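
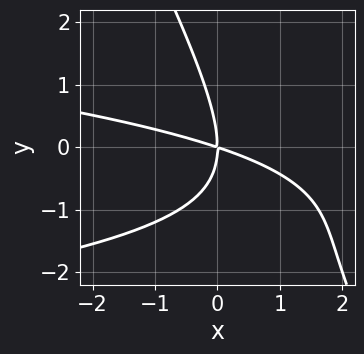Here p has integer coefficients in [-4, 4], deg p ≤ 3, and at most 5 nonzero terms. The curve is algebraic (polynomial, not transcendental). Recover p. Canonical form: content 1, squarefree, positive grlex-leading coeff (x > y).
2*x*y^2 + y^3 + x^2 + 3*x*y

deg p = 3. No degree-2 curve has this shape.
Reading off the gridlines: one x-axis crossing is at x = 0; it crosses the y-axis at the gridline y = 0.
These observations pin down the coefficients.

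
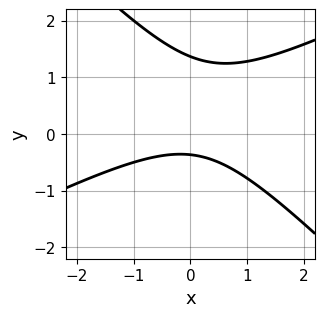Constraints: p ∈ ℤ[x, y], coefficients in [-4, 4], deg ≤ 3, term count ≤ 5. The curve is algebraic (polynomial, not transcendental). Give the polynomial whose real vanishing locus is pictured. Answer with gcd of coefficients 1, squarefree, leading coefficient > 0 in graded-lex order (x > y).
x^2 - x*y - 2*y^2 + 2*y + 1

(a) The degree is 2 — a generic line meets the curve in up to 2 points.
(b) Observable constraints: the curve avoids every integer x-axis point in the box.
(c) Together with the visible shape, these determine p as stated.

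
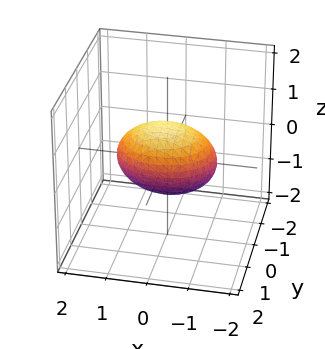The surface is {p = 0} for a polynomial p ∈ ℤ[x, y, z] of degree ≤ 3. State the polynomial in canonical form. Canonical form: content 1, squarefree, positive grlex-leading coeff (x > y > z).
1. Degree: a generic line meets the surface in up to 2 points, so deg p = 2.
2. Reading off the gridlines: the z-axis gridline crossings are at z ∈ {-1, 1}; the y-axis gridline crossings are at y ∈ {-1, 1}.
3. These observations pin down the coefficients.

2*x^2 + 3*y^2 - 2*y*z + 3*z^2 - 3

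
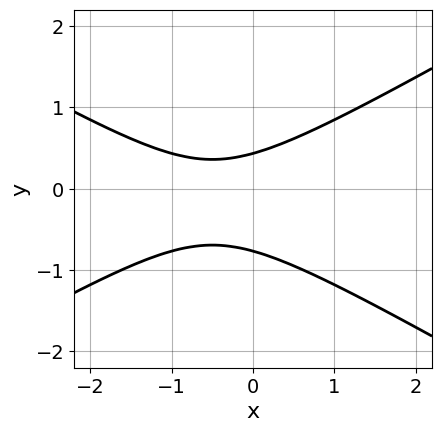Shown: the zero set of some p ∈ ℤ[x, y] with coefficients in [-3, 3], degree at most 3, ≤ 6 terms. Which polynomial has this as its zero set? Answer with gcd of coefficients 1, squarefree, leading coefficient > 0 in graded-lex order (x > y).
First, deg p = 2. A generic line meets the curve in up to 2 points.
Next, from the visible intercepts: the curve avoids every integer x-axis point in the box.
Finally, putting this together gives p.

x^2 - 3*y^2 + x - y + 1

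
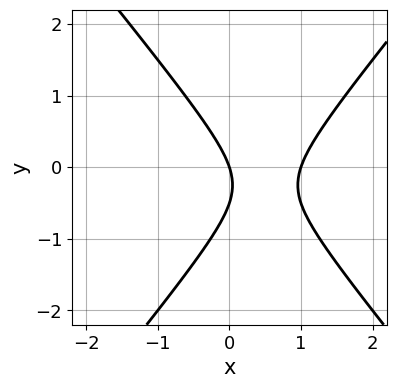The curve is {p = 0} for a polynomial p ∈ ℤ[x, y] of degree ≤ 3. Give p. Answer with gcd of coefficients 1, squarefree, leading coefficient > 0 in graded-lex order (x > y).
3*x^2 - 2*y^2 - 3*x - y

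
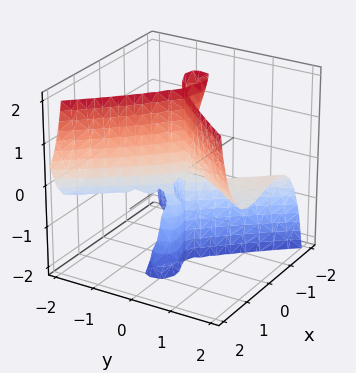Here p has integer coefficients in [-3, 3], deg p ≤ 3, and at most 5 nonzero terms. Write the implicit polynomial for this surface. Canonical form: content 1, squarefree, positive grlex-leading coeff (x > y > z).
2*x^3 + x^2*z - x*y^2 - 2*y^2*z + x*y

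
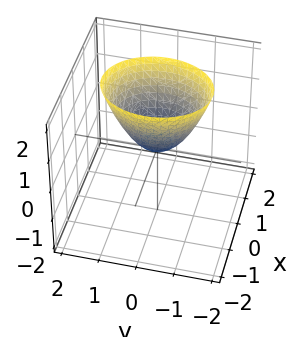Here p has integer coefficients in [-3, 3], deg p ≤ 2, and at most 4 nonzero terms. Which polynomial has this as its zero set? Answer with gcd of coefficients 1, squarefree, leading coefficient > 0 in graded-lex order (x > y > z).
3*x^2 + 2*y^2 - 2*z

1. The degree is 2 — a single bowl opening along one axis; a quadric.
2. Symmetries: the x ↦ −x reflection is a symmetry, so x appears only in even powers; it's symmetric under y → −y, forcing even powers of y.
3. Against the integer gridlines: it meets the z-axis at z = 0 (among the integer gridlines); it crosses the x-axis at the gridline x = 0.
4. The integer polynomial consistent with all of this is the stated p.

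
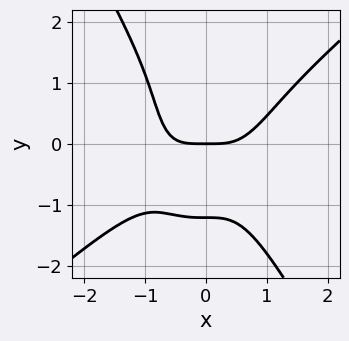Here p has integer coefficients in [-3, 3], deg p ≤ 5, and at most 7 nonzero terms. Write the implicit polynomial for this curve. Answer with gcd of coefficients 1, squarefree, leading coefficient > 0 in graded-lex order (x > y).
First, deg p = 4. No degree-3 curve has this shape.
Then, against the integer gridlines: it crosses the x-axis at the gridline x = 0; it meets the y-axis at y = 0 (among the integer gridlines).
Finally, assembling these constraints gives the stated polynomial.

3*x^4 - 3*x^3*y - y^4 - y^2 - 3*y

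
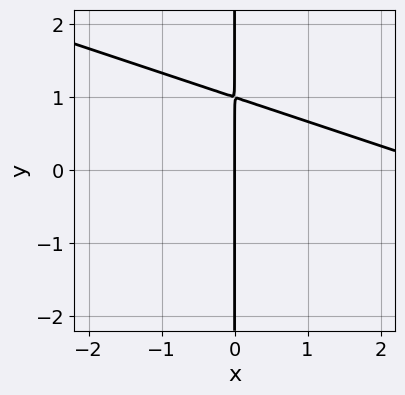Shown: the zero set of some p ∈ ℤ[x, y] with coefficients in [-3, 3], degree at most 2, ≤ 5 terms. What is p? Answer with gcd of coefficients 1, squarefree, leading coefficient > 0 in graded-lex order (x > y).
x^2 + 3*x*y - 3*x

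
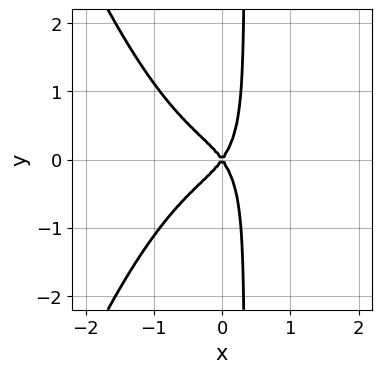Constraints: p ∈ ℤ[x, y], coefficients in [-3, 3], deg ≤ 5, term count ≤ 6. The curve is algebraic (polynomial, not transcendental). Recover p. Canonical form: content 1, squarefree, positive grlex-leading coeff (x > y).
deg p = 4.
Symmetries: it's symmetric under y → −y, forcing even powers of y.
From the axis intercepts and sections: one x-axis crossing is at x = 0; one y-axis crossing is at y = 0.
Putting this together gives p.

3*x^4 + 3*x*y^2 + 2*x^2 - y^2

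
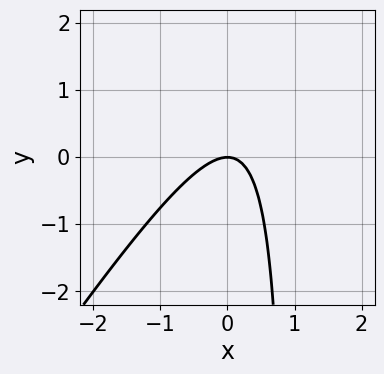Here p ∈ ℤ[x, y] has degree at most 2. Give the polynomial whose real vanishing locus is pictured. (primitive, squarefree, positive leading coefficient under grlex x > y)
3*x^2 - 2*x*y + 2*y

1. deg p = 2. The shape is more complex than any degree-1 curve.
2. Observable constraints: it crosses the y-axis at the gridline y = 0; it meets the x-axis at x = 0 (among the integer gridlines).
3. Together with the visible shape, these determine p as stated.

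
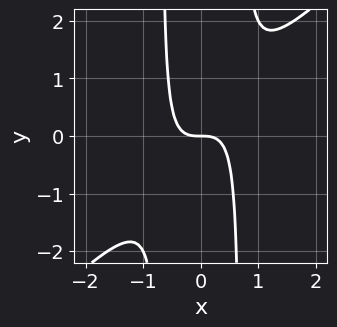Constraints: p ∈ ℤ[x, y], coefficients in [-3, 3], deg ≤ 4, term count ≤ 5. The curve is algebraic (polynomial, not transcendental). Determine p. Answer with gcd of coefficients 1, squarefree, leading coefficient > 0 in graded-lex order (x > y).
2*x^3 - 2*x^2*y + y

The degree is 3 — the shape is more complex than any degree-2 curve.
From the axis intercepts and sections: it meets the x-axis at x = 0 (among the integer gridlines); one y-axis crossing is at y = 0.
Solving for integer coefficients yields p as stated.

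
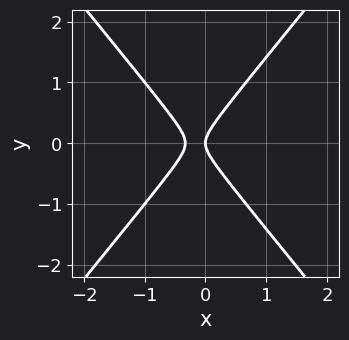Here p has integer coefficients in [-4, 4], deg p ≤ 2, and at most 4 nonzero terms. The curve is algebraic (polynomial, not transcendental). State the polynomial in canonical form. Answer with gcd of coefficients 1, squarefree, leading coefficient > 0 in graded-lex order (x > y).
(a) deg p = 2.
(b) Symmetries: the y ↦ −y reflection is a symmetry, so y appears only in even powers.
(c) Reading off the gridlines: one x-axis crossing is at x = 0; it crosses the y-axis at the gridline y = 0.
(d) These observations pin down the coefficients.

3*x^2 - 2*y^2 + x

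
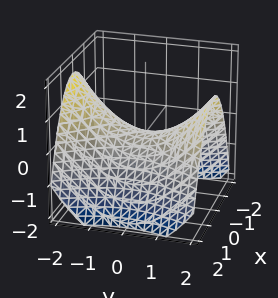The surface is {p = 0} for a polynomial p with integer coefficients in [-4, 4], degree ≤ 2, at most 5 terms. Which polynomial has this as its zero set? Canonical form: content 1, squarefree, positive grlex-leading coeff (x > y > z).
2*x^2 - y^2 + 3*z

(a) deg p = 2. A hyperbolic paraboloid; a quadric.
(b) Symmetries: mirror symmetry y ↦ −y ⇒ only even powers of y; it's symmetric under x → −x, forcing even powers of x.
(c) Reading off the gridlines: it meets the z-axis at z = 0 (among the integer gridlines); it crosses the x-axis at the gridline x = 0.
(d) Fitting integer coefficients to these (and the overall shape) gives p.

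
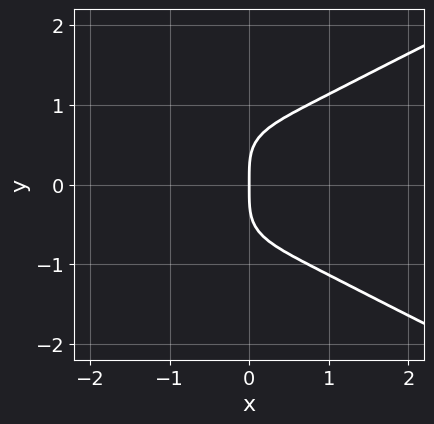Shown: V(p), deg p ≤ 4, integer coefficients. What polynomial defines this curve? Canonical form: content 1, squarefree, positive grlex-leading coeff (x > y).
3*y^4 - 2*x^3 - 3*x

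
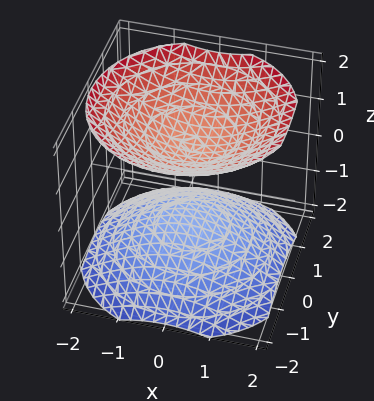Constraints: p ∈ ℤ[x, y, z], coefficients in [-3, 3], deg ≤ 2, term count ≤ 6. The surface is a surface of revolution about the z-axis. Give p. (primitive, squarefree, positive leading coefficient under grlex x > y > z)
The picture has 2 separate pieces. They look like related sheets of one shape, so recover p as a whole.
The degree is 2 — the shape is more complex than any degree-1 surface.
Symmetry: the z-axis is an axis of rotation, so x and y enter only as x² + y².
From the visible intercepts: the z-axis gridline crossings are at z ∈ {-1, 1}; the surface avoids every integer y-axis point in the box.
Fitting integer coefficients to these (and the overall shape) gives p.

2*x^2 + 2*y^2 - 3*z^2 + 3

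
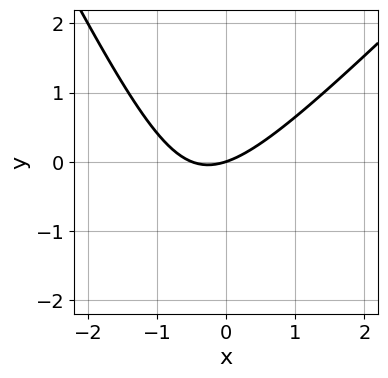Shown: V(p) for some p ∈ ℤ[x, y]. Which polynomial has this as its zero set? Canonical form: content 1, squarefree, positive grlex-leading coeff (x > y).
First, the degree is 2 — the shape is more complex than any degree-1 curve.
Next, from the visible intercepts: one y-axis crossing is at y = 0; it crosses the x-axis at the gridline x = 0.
Finally, fitting integer coefficients to these (and the overall shape) gives p.

2*x^2 - x*y - y^2 + x - 3*y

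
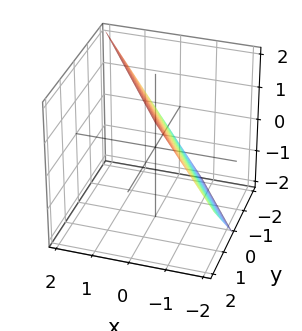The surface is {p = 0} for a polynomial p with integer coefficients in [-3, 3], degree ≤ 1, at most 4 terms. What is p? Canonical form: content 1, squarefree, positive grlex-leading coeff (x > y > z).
First, deg p = 1. Every cross-section is a straight line — this is a plane.
Next, observable constraints: it crosses the z-axis at the gridline z = 1; it meets the y-axis at y = -1 (among the integer gridlines).
Finally, solving for integer coefficients yields p as stated.

3*x + 2*y - 2*z + 2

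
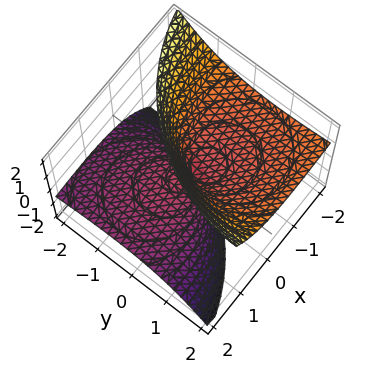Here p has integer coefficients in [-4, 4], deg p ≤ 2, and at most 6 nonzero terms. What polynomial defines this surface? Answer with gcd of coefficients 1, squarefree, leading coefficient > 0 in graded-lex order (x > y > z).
x^2 + 3*x*z + y^2 - 2*y*z - z^2

The picture has 2 separate pieces.
The degree is 2 — no degree-1 surface has this shape.
Observable constraints: it meets the z-axis at z = 0 (among the integer gridlines); one x-axis crossing is at x = 0; it meets the y-axis at y = 0 (among the integer gridlines).
Matching integer coefficients to the picture gives p.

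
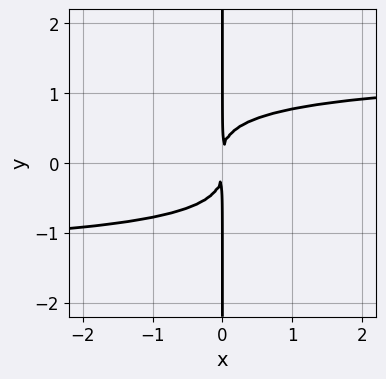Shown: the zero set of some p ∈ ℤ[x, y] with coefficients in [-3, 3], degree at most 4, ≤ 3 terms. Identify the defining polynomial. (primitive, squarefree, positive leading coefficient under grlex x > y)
x^2*y^2 + 3*x*y^3 - 2*x^2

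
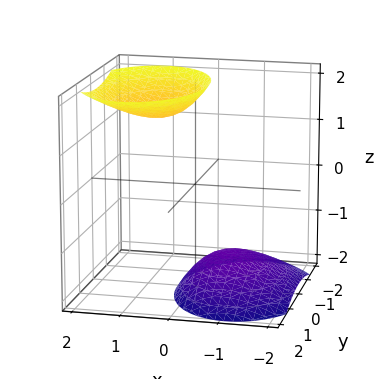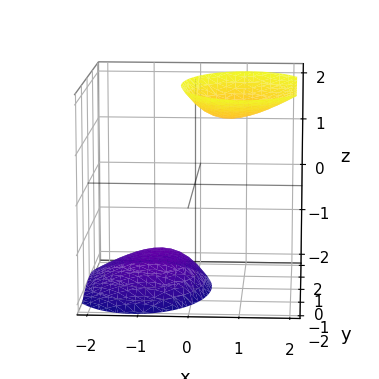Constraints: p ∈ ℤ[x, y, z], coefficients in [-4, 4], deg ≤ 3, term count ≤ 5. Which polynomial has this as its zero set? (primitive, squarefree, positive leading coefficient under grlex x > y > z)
2*x^2 - 2*x*z + y^2 - z^2 + 3

(a) There are 2 components.
(b) The degree is 2 — the shape is more complex than any degree-1 surface.
(c) Reading off the gridlines: no y-intercept at any integer in the box; no x-intercept at any integer in the box.
(d) These observations pin down the coefficients.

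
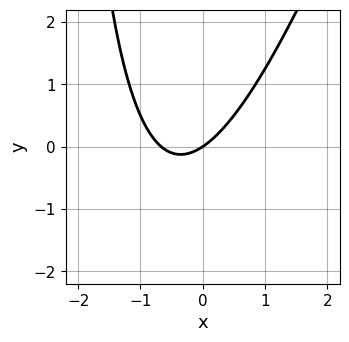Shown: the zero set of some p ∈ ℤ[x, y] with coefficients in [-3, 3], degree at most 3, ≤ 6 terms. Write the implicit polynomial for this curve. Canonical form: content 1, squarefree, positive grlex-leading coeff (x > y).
3*x^2 - x*y + 2*x - 3*y

1. Degree: the shape is more complex than any degree-1 curve, so deg p = 2.
2. Checking where it meets the axes: it meets the y-axis at y = 0 (among the integer gridlines); one x-axis crossing is at x = 0.
3. Together with the visible shape, these determine p as stated.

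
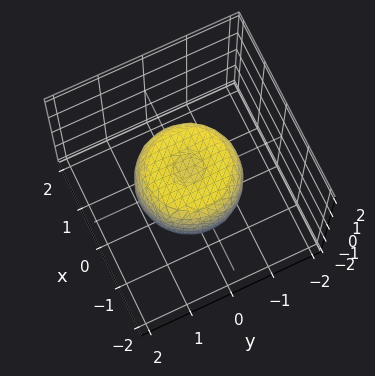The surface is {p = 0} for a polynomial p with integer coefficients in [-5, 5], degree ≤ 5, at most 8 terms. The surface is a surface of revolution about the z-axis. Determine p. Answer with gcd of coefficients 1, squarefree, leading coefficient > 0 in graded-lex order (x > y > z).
2*x^4 + 4*x^2*y^2 + 2*y^4 - 2*x^2 - 2*y^2 + 2*z^2 - 1

(a) Degree: the shape is more complex than any degree-3 surface, so deg p = 4.
(b) By symmetry, the surface is invariant under rotation about z: p = q(x² + y², z).
(c) Checking where it meets the axes: a circular section at z = 0 has radius between 1 and 2.
(d) Assembling these constraints gives the stated polynomial.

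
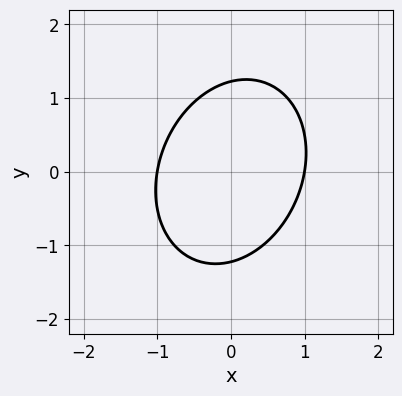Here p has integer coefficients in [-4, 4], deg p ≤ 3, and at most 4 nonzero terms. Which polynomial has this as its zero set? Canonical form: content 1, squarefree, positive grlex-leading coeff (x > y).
3*x^2 - x*y + 2*y^2 - 3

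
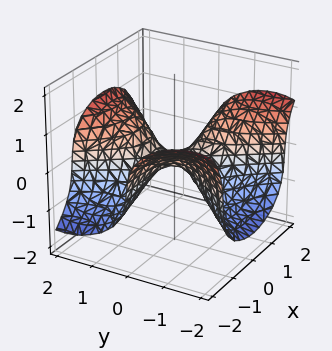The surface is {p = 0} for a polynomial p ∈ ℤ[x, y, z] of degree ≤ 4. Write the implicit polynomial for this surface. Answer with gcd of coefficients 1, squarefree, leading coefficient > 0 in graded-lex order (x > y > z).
1. The degree is 3 — a generic line meets the surface in up to 3 points.
2. From the axis intercepts and sections: every point of the x-axis in the box is on the surface; it meets the z-axis at z = 0 (among the integer gridlines).
3. Together with the visible shape, these determine p as stated.

2*x^2*y - y^3 + 3*z^3 + z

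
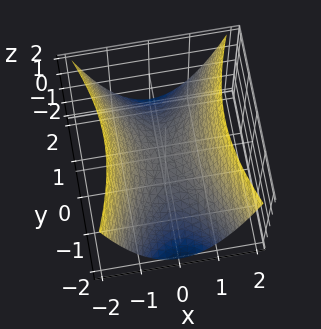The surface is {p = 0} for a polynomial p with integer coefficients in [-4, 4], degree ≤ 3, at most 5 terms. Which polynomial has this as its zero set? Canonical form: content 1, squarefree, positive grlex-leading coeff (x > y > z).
(a) Degree: a hyperbolic paraboloid; a quadric, so deg p = 2.
(b) Symmetries: it's symmetric under y → −y, forcing even powers of y; the x ↦ −x reflection is a symmetry, so x appears only in even powers.
(c) Against the integer gridlines: it meets the x-axis at x = 0 (among the integer gridlines); it meets the y-axis at y = 0 (among the integer gridlines).
(d) Together with the visible shape, these determine p as stated.

3*x^2 - y^2 - 3*z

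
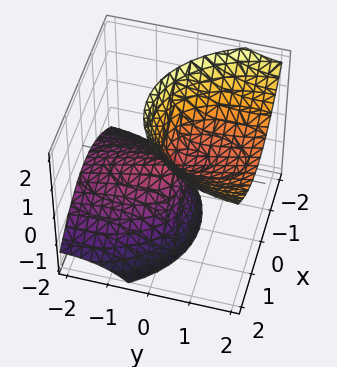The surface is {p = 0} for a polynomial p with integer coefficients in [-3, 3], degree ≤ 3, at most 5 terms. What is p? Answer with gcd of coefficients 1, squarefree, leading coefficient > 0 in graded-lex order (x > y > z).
Degree: the shape is more complex than any degree-1 surface, so deg p = 2.
From the visible intercepts: one x-axis crossing is at x = 0; it crosses the z-axis at the gridline z = 0.
These observations pin down the coefficients.

2*x^2 + y^2 - 3*y*z - z^2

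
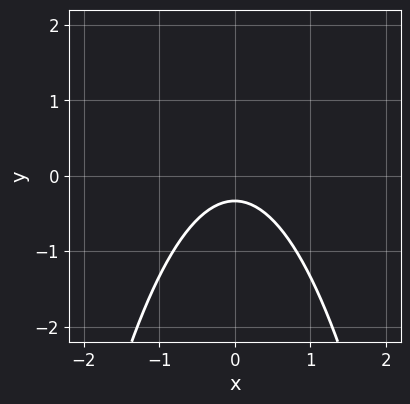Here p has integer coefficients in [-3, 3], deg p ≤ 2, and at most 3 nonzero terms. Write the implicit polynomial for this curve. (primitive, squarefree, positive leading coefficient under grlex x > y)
(a) Degree: the shape is more complex than any degree-1 curve, so deg p = 2.
(b) Symmetries: the x ↦ −x reflection is a symmetry, so x appears only in even powers.
(c) From the axis intercepts and sections: no x-intercept at any integer in the box.
(d) Matching integer coefficients to the picture gives p.

3*x^2 + 3*y + 1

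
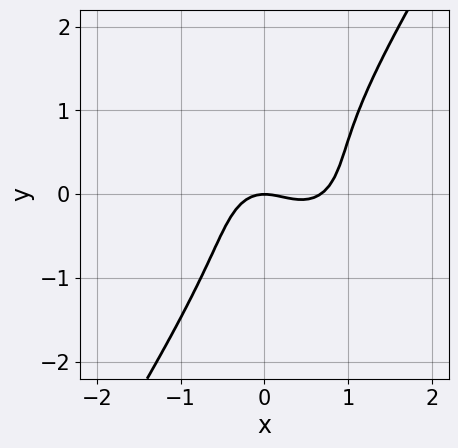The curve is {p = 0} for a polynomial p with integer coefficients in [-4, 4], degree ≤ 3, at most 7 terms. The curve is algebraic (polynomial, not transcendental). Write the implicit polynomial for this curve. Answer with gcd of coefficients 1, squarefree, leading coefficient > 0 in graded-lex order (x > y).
3*x^3 + 2*x*y^2 - 2*y^3 - 2*x^2 - 2*y

The degree is 3 — no degree-2 curve has this shape.
Against the integer gridlines: one x-axis crossing is at x = 0; it crosses the y-axis at the gridline y = 0.
The integer polynomial consistent with all of this is the stated p.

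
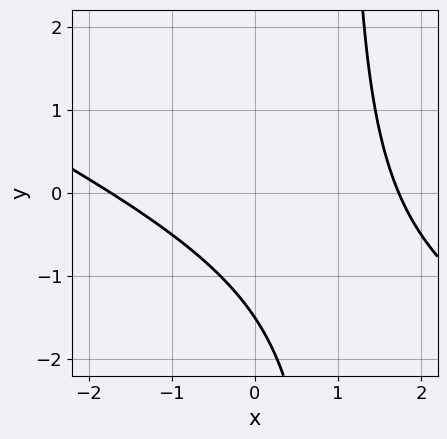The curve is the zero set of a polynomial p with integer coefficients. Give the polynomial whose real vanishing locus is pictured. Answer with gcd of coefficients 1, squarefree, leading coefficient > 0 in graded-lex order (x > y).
(a) Degree: a generic line meets the curve in up to 2 points, so deg p = 2.
(b) The integer polynomial consistent with all of this is the stated p.

x^2 + 2*x*y - 2*y - 3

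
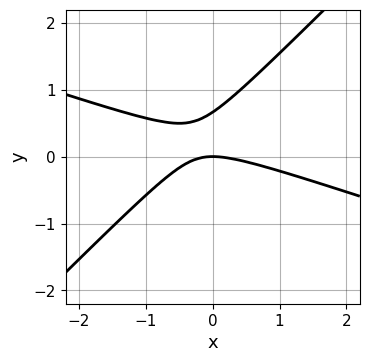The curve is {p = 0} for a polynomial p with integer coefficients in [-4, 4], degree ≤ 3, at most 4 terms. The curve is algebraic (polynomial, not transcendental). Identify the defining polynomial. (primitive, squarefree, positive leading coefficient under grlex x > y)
1. deg p = 2. A generic line meets the curve in up to 2 points.
2. Against the integer gridlines: it meets the x-axis at x = 0 (among the integer gridlines); it meets the y-axis at y = 0 (among the integer gridlines).
3. Fitting integer coefficients to these (and the overall shape) gives p.

x^2 + 2*x*y - 3*y^2 + 2*y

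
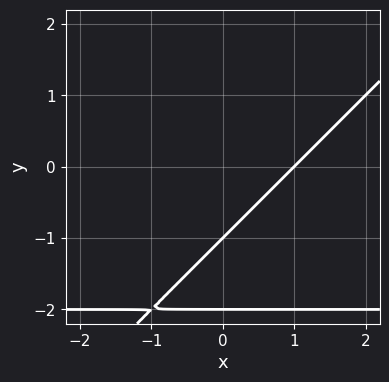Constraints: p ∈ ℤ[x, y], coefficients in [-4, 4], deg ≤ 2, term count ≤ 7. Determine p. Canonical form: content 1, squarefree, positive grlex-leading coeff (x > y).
x*y - y^2 + 2*x - 3*y - 2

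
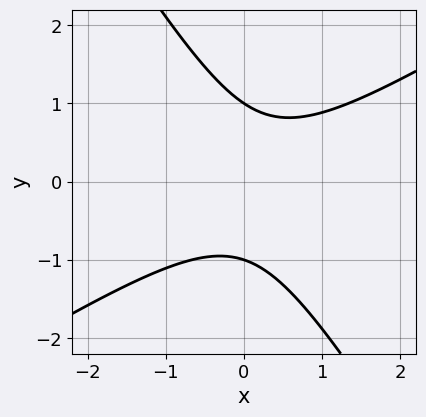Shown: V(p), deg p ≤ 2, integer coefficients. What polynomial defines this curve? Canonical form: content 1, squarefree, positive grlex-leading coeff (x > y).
3*x^2 - 3*x*y - 3*y^2 - x + 3

(a) deg p = 2.
(b) Reading off the gridlines: the y-axis gridline crossings are at y ∈ {-1, 1}; it misses every integer gridline on the x-axis.
(c) The integer polynomial consistent with all of this is the stated p.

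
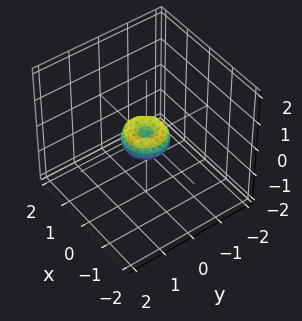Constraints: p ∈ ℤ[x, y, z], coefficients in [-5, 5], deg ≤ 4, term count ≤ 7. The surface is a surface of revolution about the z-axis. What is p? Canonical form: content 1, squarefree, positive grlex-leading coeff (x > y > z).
1. Degree: the shape is more complex than any degree-3 surface, so deg p = 4.
2. By symmetry, the z-axis is an axis of rotation, so x and y enter only as x² + y².
3. Checking where it meets the axes: a circular section at z = 0 has radius between 0 and 1; one y-axis crossing is at y = 0; one z-axis crossing is at z = 0.
4. Putting this together gives p.

2*x^4 + 4*x^2*y^2 + 2*y^4 - x^2 - y^2 + z^2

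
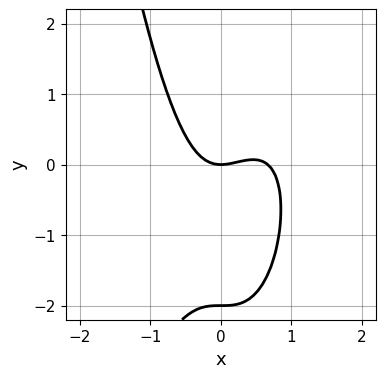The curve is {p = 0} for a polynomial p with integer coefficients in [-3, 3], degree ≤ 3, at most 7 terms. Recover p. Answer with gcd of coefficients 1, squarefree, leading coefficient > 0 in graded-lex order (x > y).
3*x^3 - x^2*y - 2*x^2 + y^2 + 2*y

(a) The degree is 3 — the shape is more complex than any degree-2 curve.
(b) Against the integer gridlines: among the integer gridlines, it crosses the y-axis at y ∈ {-2, 0}; it meets the x-axis at x = 0 (among the integer gridlines).
(c) Putting this together gives p.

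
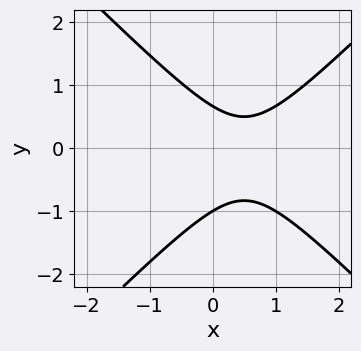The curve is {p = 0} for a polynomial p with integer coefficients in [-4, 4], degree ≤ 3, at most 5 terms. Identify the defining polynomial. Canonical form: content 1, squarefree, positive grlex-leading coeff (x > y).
3*x^2 - 3*y^2 - 3*x - y + 2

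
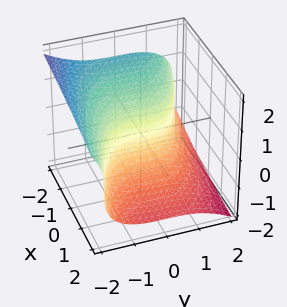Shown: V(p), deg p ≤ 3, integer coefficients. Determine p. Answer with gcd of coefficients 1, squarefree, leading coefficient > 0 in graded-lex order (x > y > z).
y^3 + 2*z^3 + z^2 + 3*x

(a) Degree: no degree-2 surface has this shape, so deg p = 3.
(b) Observable constraints: it meets the z-axis at z = 0 (among the integer gridlines); it meets the y-axis at y = 0 (among the integer gridlines).
(c) Matching integer coefficients to the picture gives p.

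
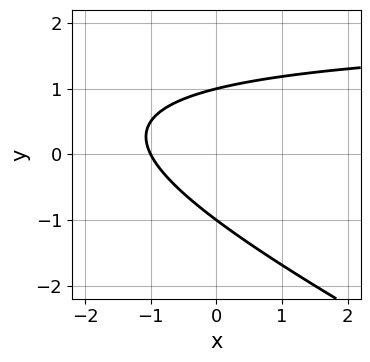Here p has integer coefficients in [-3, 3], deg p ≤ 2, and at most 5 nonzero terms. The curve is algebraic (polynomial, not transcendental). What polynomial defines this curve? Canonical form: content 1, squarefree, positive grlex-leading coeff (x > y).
First, the degree is 2 — the shape is more complex than any degree-1 curve.
Next, from the axis intercepts and sections: one x-axis crossing is at x = -1; the y-axis gridline crossings are at y ∈ {-1, 1}.
Finally, putting this together gives p.

x*y + 2*y^2 - 2*x - 2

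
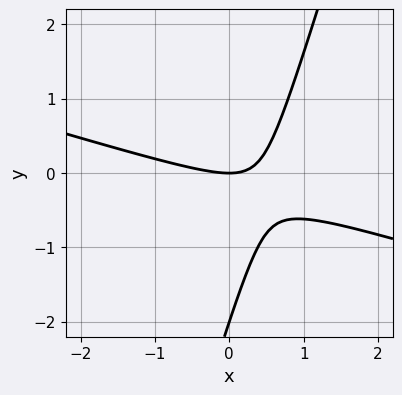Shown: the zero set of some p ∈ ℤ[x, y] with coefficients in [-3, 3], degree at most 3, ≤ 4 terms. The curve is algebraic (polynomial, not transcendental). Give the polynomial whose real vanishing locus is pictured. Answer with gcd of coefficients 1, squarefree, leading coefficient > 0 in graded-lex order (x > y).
First, the degree is 2 — no degree-1 curve has this shape.
Next, against the integer gridlines: among the integer gridlines, it crosses the y-axis at y ∈ {-2, 0}; one x-axis crossing is at x = 0.
Finally, assembling these constraints gives the stated polynomial.

x^2 + 3*x*y - y^2 - 2*y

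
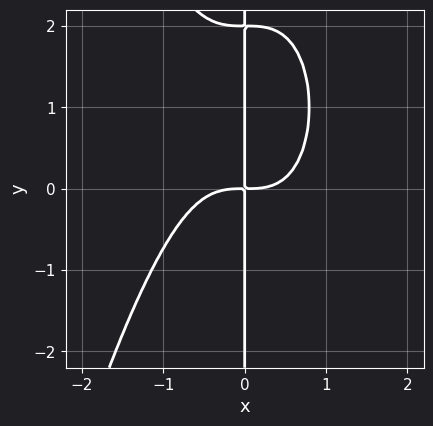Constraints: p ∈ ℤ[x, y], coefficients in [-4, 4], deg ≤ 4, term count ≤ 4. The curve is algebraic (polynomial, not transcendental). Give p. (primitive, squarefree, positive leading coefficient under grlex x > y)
(a) Degree: the shape is more complex than any degree-3 curve, so deg p = 4.
(b) From the visible intercepts: the visible y-axis segment lies entirely on the curve.
(c) Putting this together gives p.

2*x^4 + x*y^2 - 2*x*y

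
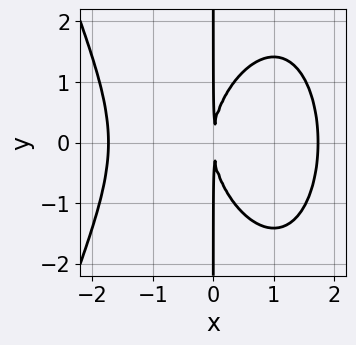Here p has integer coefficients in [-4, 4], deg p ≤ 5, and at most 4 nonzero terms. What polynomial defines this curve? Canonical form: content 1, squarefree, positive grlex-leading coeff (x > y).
Degree: a generic line meets the curve in up to 4 points, so deg p = 4.
Symmetries: mirror symmetry y ↦ −y ⇒ only even powers of y.
Reading off the gridlines: every point of the y-axis in the box is on the curve.
Matching integer coefficients to the picture gives p.

x^4 + x*y^2 - 3*x^2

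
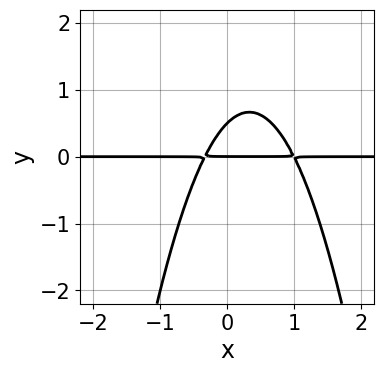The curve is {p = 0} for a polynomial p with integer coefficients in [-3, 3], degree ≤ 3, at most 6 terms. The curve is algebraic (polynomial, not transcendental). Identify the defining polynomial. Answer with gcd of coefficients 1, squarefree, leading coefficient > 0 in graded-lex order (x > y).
(a) deg p = 3.
(b) From the axis intercepts and sections: it crosses the y-axis at the gridline y = 0; the visible x-axis segment lies entirely on the curve.
(c) These observations pin down the coefficients.

3*x^2*y - 2*x*y + 2*y^2 - y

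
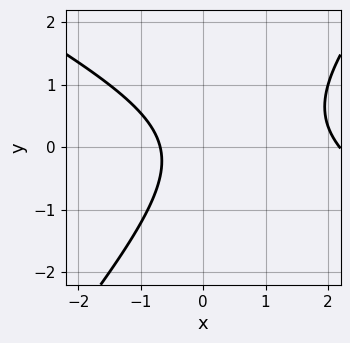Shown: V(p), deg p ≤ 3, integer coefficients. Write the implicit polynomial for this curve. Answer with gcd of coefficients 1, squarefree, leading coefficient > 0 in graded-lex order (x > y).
First, the degree is 2 — a generic line meets the curve in up to 2 points.
Then, from the visible intercepts: no y-intercept at any integer in the box.
Finally, together with the visible shape, these determine p as stated.

2*x^2 + 2*x*y - 3*y^2 - 3*x - 3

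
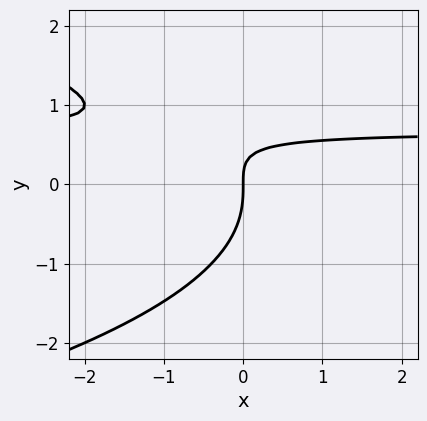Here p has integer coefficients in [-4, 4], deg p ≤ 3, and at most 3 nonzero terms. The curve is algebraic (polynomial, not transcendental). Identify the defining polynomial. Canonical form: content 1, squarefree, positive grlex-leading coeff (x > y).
1. Degree: the shape is more complex than any degree-2 curve, so deg p = 3.
2. Checking where it meets the axes: it crosses the x-axis at the gridline x = 0; one y-axis crossing is at y = 0.
3. Fitting integer coefficients to these (and the overall shape) gives p.

2*y^3 + 3*x*y - 2*x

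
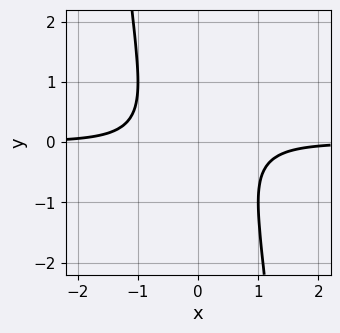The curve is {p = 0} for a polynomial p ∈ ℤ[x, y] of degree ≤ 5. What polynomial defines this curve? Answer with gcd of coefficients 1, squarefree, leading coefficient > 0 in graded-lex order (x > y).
deg p = 4. No degree-3 curve has this shape.
Checking where it meets the axes: it misses every integer gridline on the x-axis; no y-intercept at any integer in the box.
Fitting integer coefficients to these (and the overall shape) gives p.

2*x^3*y + y^2 + 1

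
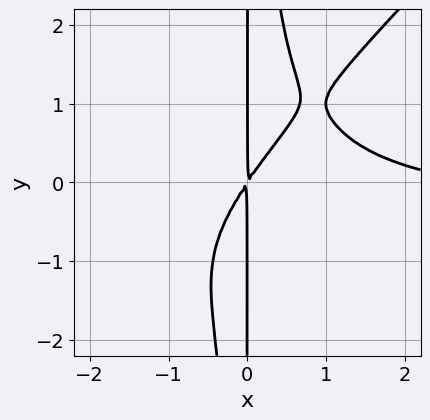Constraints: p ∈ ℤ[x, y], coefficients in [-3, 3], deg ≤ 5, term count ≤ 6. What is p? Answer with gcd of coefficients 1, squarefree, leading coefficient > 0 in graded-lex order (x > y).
(a) The degree is 4 — no degree-3 curve has this shape.
(b) From the axis intercepts and sections: the visible y-axis segment lies entirely on the curve.
(c) Together with the visible shape, these determine p as stated.

2*x^3*y - 2*x^2*y^2 + x^3 - 3*x^2 + 2*x*y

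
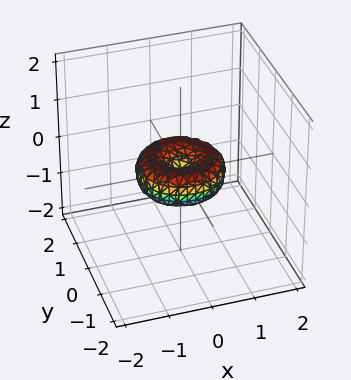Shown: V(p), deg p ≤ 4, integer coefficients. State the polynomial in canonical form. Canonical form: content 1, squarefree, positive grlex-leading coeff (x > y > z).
2*x^4 + 4*x^2*y^2 + 2*y^4 - 2*x^2 - 2*y^2 + 3*z^2

(a) The degree is 4 — a generic line meets the surface in up to 4 points.
(b) Symmetry: every cross-section ⟂ z is a circle, so x, y appear only via x² + y².
(c) Against the integer gridlines: the y-axis gridline crossings are at y ∈ {-1, 0, 1}; it crosses the z-axis at the gridline z = 0.
(d) Solving for integer coefficients yields p as stated.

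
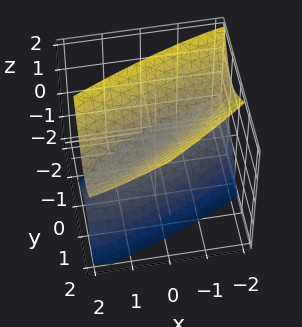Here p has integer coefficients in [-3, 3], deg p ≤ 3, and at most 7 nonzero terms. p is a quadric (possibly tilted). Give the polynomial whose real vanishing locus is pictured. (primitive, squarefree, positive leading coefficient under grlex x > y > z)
1. Degree: the shape is more complex than any degree-1 surface, so deg p = 2.
2. From the axis intercepts and sections: it meets the x-axis at x = 0 (among the integer gridlines); it crosses the z-axis at the gridline z = 0.
3. Putting this together gives p.

x^2 - 3*x*y + 3*y^2 - y*z - 2*z^2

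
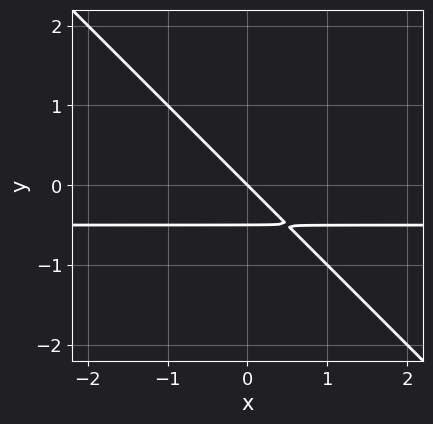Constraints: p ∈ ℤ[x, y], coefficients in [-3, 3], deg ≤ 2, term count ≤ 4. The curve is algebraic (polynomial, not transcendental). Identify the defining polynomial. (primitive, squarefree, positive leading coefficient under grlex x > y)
2*x*y + 2*y^2 + x + y

(a) The degree is 2 — no degree-1 curve has this shape.
(b) From the visible intercepts: it crosses the x-axis at the gridline x = 0; one y-axis crossing is at y = 0.
(c) These observations pin down the coefficients.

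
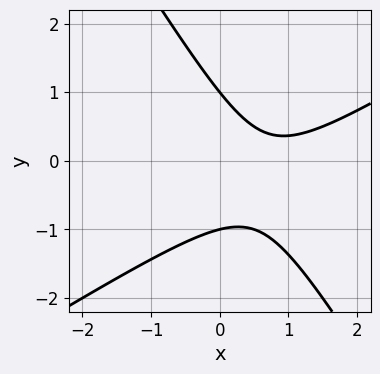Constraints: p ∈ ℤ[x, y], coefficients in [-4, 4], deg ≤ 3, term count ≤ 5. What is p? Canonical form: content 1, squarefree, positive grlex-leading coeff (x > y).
2*x^2 - 2*x*y - 2*y^2 - 3*x + 2

1. deg p = 2. The shape is more complex than any degree-1 curve.
2. From the visible intercepts: no x-intercept at any integer in the box; among the integer gridlines, it crosses the y-axis at y ∈ {-1, 1}.
3. Together with the visible shape, these determine p as stated.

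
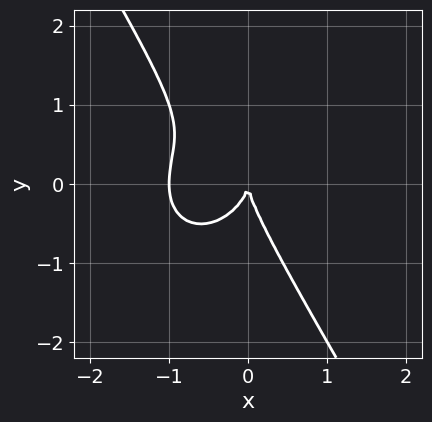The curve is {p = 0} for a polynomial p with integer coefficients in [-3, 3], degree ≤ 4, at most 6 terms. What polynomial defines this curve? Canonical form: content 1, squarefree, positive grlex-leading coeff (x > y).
2*x^3 + x*y^2 + y^3 + 2*x^2

1. deg p = 3. The shape is more complex than any degree-2 curve.
2. Checking where it meets the axes: the x-axis gridline crossings are at x ∈ {-1, 0}; it meets the y-axis at y = 0 (among the integer gridlines).
3. Assembling these constraints gives the stated polynomial.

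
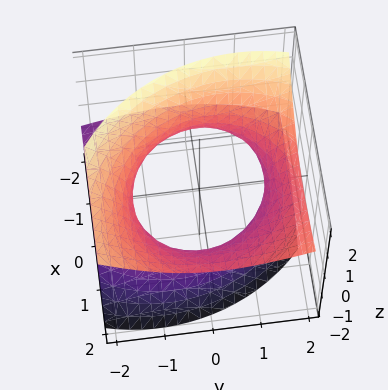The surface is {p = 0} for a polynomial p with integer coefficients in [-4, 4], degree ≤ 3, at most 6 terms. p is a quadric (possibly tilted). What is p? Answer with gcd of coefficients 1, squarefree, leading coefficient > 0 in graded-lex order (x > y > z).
x^2 - 2*x*z + y^2 - y*z - 2*z^2 - 2

First, deg p = 2.
Next, from the axis intercepts and sections: it misses every integer gridline on the z-axis.
Finally, together with the visible shape, these determine p as stated.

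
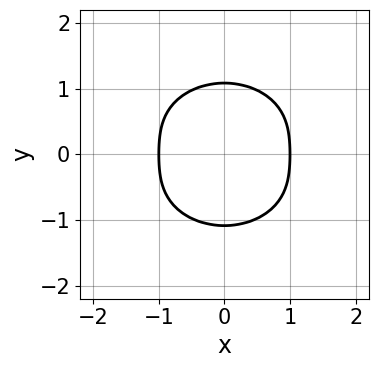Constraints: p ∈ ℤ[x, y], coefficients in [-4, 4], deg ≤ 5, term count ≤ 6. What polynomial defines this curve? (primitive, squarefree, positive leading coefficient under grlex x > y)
2*x^2*y^2 + 3*y^4 + 3*x^2 - y^2 - 3

(a) The degree is 4 — no degree-3 curve has this shape.
(b) Symmetries: mirror symmetry x ↦ −x ⇒ only even powers of x; the y ↦ −y reflection is a symmetry, so y appears only in even powers.
(c) Reading off the gridlines: among the integer gridlines, it crosses the x-axis at x ∈ {-1, 1}.
(d) Fitting integer coefficients to these (and the overall shape) gives p.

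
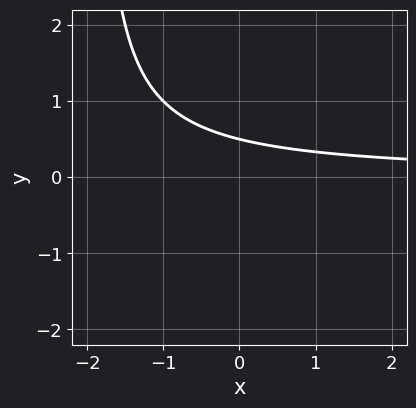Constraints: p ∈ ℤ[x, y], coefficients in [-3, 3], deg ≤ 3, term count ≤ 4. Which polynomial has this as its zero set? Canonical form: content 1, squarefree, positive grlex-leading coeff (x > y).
Degree: the shape is more complex than any degree-1 curve, so deg p = 2.
Reading off the gridlines: it misses every integer gridline on the x-axis.
Assembling these constraints gives the stated polynomial.

x*y + 2*y - 1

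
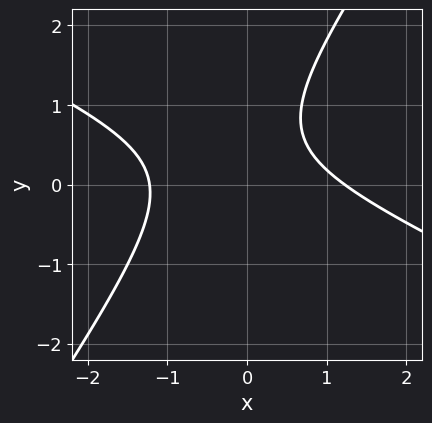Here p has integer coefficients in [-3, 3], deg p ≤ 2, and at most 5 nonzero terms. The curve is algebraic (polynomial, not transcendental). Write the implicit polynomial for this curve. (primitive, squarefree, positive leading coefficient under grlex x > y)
2*x^2 + 3*x*y - 3*y^2 + 3*y - 3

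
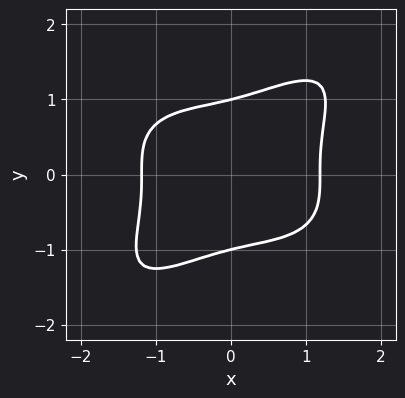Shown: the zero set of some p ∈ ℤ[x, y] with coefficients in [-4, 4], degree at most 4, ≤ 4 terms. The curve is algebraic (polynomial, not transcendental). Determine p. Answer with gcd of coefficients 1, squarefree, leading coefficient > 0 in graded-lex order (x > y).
1. The degree is 4 — no degree-3 curve has this shape.
2. Observable constraints: the y-axis gridline crossings are at y ∈ {-1, 1}.
3. Together with the visible shape, these determine p as stated.

x^4 - 2*x*y^3 + 2*y^4 - 2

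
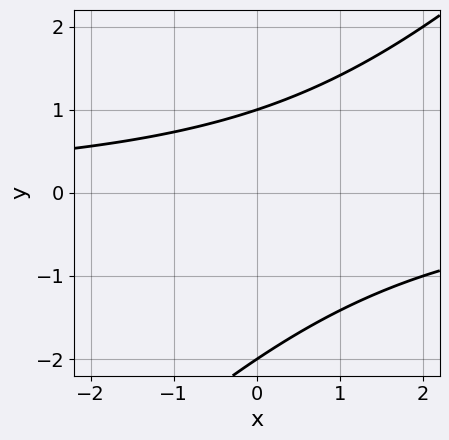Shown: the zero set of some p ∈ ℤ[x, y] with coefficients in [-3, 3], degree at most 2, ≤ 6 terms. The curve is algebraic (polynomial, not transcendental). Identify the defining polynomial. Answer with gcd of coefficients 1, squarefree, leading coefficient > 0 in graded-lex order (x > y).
The degree is 2 — a generic line meets the curve in up to 2 points.
Checking where it meets the axes: the y-axis gridline crossings are at y ∈ {-2, 1}; it misses every integer gridline on the x-axis.
Solving for integer coefficients yields p as stated.

x*y - y^2 - y + 2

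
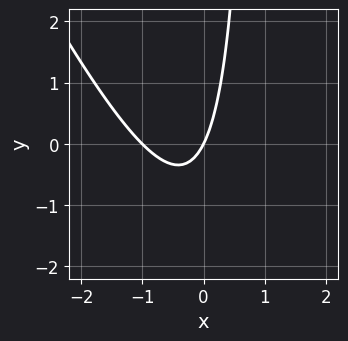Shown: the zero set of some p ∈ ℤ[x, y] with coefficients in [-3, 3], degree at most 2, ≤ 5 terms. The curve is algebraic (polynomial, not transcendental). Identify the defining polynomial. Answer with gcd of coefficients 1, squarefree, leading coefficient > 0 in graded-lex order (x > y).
2*x^2 + x*y + 2*x - y

First, deg p = 2. No degree-1 curve has this shape.
Next, observable constraints: the x-axis gridline crossings are at x ∈ {-1, 0}; it meets the y-axis at y = 0 (among the integer gridlines).
Finally, together with the visible shape, these determine p as stated.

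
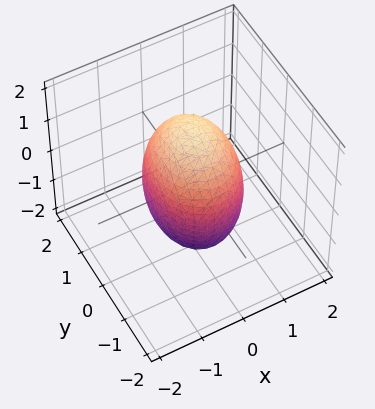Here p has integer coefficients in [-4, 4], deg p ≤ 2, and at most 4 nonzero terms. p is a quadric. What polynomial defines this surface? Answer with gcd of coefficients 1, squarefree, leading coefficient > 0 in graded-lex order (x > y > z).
3*x^2 + 2*y^2 + z^2 - 3

(a) Degree: bounded and convex; a quadric, so deg p = 2.
(b) Symmetries: the x ↦ −x reflection is a symmetry, so x appears only in even powers; mirror symmetry y ↦ −y ⇒ only even powers of y; mirror symmetry z ↦ −z ⇒ only even powers of z.
(c) Checking where it meets the axes: the x-axis gridline crossings are at x ∈ {-1, 1}.
(d) Fitting integer coefficients to these (and the overall shape) gives p.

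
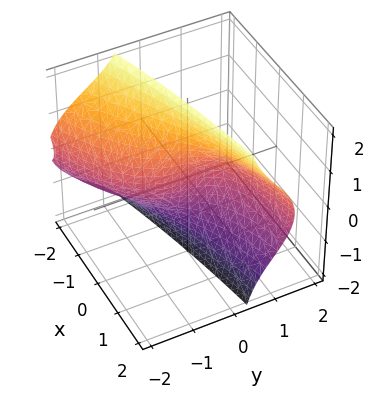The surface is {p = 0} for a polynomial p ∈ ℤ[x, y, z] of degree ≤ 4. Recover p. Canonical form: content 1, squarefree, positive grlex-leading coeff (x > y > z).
(a) The degree is 3 — a generic line meets the surface in up to 3 points.
(b) From the visible intercepts: it meets the y-axis at y = 0 (among the integer gridlines); every point of the z-axis in the box is on the surface; one x-axis crossing is at x = 0.
(c) Together with the visible shape, these determine p as stated.

y^3 + 3*y*z^2 + x*y - 3*x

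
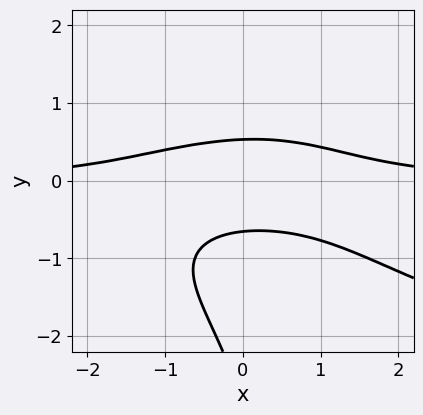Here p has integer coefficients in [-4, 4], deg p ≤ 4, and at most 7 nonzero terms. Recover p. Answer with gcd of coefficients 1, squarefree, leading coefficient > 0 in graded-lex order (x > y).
deg p = 4. No degree-3 curve has this shape.
Observable constraints: it misses every integer gridline on the x-axis.
Assembling these constraints gives the stated polynomial.

x*y^3 - x^2*y - y^3 - 3*y^2 + 1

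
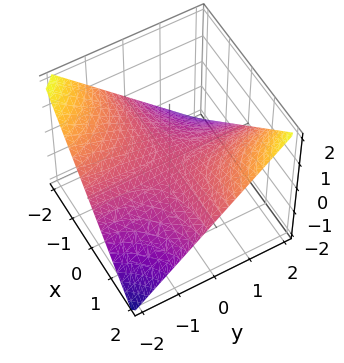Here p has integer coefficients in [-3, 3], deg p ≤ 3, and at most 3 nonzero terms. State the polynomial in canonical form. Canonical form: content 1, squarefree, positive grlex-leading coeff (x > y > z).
x*y - 2*z

First, degree: a saddle surface; a quadric, so deg p = 2.
Next, checking where it meets the axes: one z-axis crossing is at z = 0; the visible y-axis segment lies entirely on the surface; every point of the x-axis in the box is on the surface.
Finally, putting this together gives p.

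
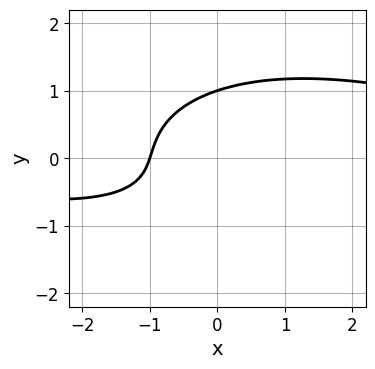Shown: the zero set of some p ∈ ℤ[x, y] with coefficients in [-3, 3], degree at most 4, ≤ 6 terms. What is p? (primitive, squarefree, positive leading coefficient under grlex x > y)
1. The degree is 3 — no degree-2 curve has this shape.
2. Reading off the gridlines: it crosses the x-axis at the gridline x = -1; it meets the y-axis at y = 1 (among the integer gridlines).
3. Assembling these constraints gives the stated polynomial.

x^2*y + 3*y^3 - 3*x - 3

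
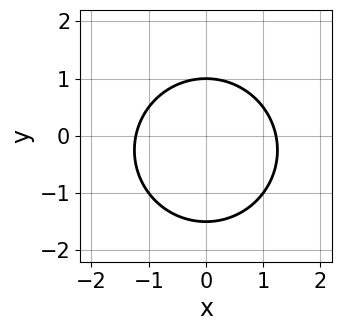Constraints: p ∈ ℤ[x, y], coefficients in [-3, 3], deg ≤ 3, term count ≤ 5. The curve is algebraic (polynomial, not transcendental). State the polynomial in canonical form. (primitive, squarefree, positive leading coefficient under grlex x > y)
2*x^2 + 2*y^2 + y - 3

First, deg p = 2. No degree-1 curve has this shape.
Then, symmetries: it's symmetric under x → −x, forcing even powers of x.
Then, against the integer gridlines: it meets the y-axis at y = 1 (among the integer gridlines).
Finally, the integer polynomial consistent with all of this is the stated p.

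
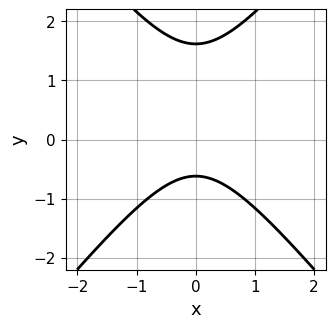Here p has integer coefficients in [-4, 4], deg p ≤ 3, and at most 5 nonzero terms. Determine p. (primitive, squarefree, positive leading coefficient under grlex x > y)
1. Degree: a generic line meets the curve in up to 2 points, so deg p = 2.
2. Symmetries: it's symmetric under x → −x, forcing even powers of x.
3. Checking where it meets the axes: it misses every integer gridline on the x-axis.
4. The integer polynomial consistent with all of this is the stated p.

3*x^2 - 2*y^2 + 2*y + 2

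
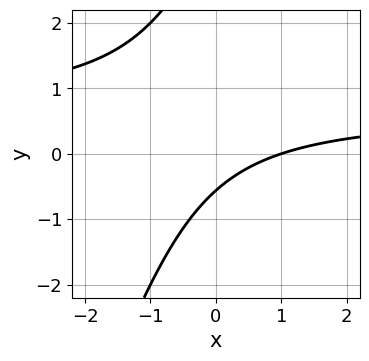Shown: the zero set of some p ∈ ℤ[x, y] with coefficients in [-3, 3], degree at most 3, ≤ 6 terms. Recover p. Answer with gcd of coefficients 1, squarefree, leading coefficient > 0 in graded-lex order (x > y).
3*x*y - y^2 - 2*x + 3*y + 2

1. deg p = 2. No degree-1 curve has this shape.
2. From the axis intercepts and sections: it crosses the x-axis at the gridline x = 1.
3. The integer polynomial consistent with all of this is the stated p.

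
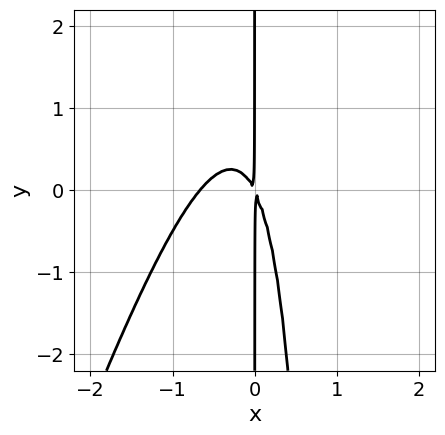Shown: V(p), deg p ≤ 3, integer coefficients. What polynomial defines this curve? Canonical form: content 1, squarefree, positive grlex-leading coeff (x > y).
3*x^3 - x^2*y + 2*x^2 + x*y

First, the degree is 3 — a generic line meets the curve in up to 3 points.
Next, from the axis intercepts and sections: the visible y-axis segment lies entirely on the curve.
Finally, fitting integer coefficients to these (and the overall shape) gives p.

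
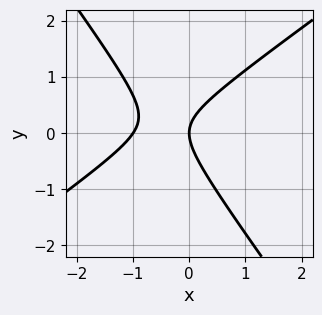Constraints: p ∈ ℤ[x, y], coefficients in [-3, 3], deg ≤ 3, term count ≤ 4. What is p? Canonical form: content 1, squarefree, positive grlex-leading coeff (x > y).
3*x^2 - 2*x*y - 3*y^2 + 3*x

deg p = 2.
Reading off the gridlines: it crosses the y-axis at the gridline y = 0; among the integer gridlines, it crosses the x-axis at x ∈ {-1, 0}.
Together with the visible shape, these determine p as stated.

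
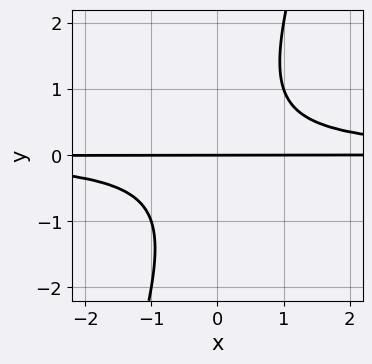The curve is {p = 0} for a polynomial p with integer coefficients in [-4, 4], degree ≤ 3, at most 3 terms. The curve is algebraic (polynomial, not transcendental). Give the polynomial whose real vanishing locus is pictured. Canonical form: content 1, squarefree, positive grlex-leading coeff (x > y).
3*x*y^2 - y^3 - 2*y

(a) deg p = 3.
(b) From the axis intercepts and sections: every point of the x-axis in the box is on the curve; it crosses the y-axis at the gridline y = 0.
(c) Fitting integer coefficients to these (and the overall shape) gives p.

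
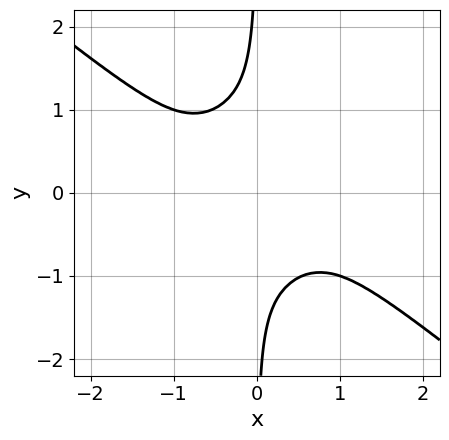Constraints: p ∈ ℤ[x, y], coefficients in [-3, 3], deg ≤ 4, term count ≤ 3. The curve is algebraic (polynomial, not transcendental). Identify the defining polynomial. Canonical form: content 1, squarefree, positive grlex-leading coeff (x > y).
x^4 + 2*x*y^3 + 1

The degree is 4 — no degree-3 curve has this shape.
From the axis intercepts and sections: no x-intercept at any integer in the box; no y-intercept at any integer in the box.
Putting this together gives p.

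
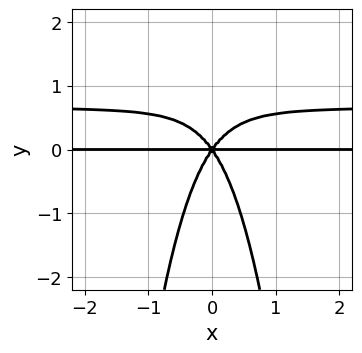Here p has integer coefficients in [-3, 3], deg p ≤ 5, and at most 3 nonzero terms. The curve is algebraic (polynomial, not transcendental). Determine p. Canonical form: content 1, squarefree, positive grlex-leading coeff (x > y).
First, degree: a generic line meets the curve in up to 4 points, so deg p = 4.
Then, symmetries: mirror symmetry x ↦ −x ⇒ only even powers of x.
Then, against the integer gridlines: it crosses the y-axis at the gridline y = 0; the visible x-axis segment lies entirely on the curve.
Finally, together with the visible shape, these determine p as stated.

3*x^2*y^2 - 2*x^2*y + y^3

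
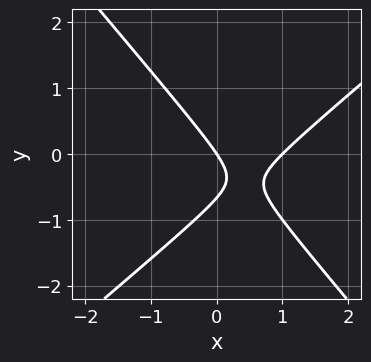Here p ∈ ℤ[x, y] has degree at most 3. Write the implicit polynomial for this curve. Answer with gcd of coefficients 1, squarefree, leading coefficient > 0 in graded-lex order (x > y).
3*x^2 - x*y - 3*y^2 - 3*x - 2*y

First, the degree is 2 — the shape is more complex than any degree-1 curve.
Then, checking where it meets the axes: one y-axis crossing is at y = 0; the x-axis gridline crossings are at x ∈ {0, 1}.
Finally, matching integer coefficients to the picture gives p.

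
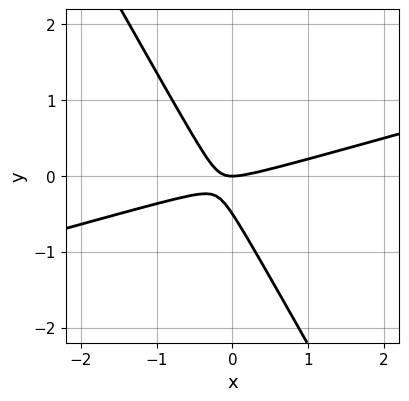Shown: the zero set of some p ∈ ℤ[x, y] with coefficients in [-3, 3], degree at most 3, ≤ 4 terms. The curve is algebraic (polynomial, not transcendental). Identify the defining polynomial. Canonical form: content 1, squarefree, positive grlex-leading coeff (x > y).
deg p = 2. A generic line meets the curve in up to 2 points.
Against the integer gridlines: it crosses the y-axis at the gridline y = 0; it crosses the x-axis at the gridline x = 0.
Putting this together gives p.

x^2 - 3*x*y - 2*y^2 - y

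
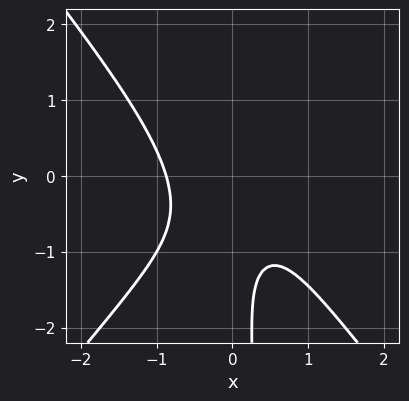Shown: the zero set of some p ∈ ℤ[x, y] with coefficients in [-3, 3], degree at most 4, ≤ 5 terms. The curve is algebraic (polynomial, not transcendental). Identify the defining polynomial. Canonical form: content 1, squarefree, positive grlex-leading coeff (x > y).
The degree is 3 — the shape is more complex than any degree-2 curve.
Observable constraints: the curve avoids every integer y-axis point in the box.
Matching integer coefficients to the picture gives p.

3*x^3 - 2*x*y^2 + y^2 + 2*y + 2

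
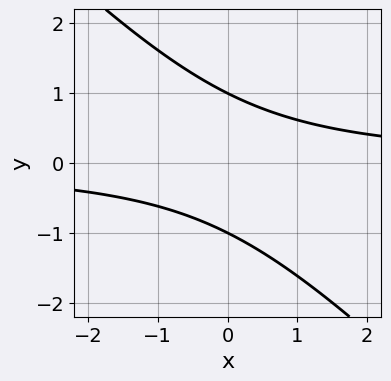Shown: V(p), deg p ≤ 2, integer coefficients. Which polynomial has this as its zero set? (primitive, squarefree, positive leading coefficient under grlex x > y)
x*y + y^2 - 1

Degree: no degree-1 curve has this shape, so deg p = 2.
From the visible intercepts: among the integer gridlines, it crosses the y-axis at y ∈ {-1, 1}; no x-intercept at any integer in the box.
Assembling these constraints gives the stated polynomial.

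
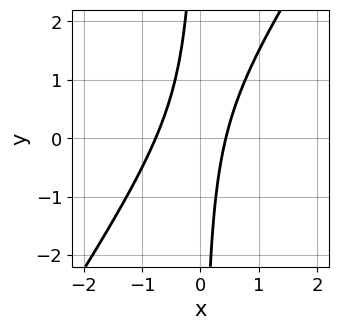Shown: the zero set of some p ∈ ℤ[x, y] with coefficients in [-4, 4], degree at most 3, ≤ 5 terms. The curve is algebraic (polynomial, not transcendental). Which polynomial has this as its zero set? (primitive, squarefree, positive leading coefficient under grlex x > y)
First, the degree is 2 — a generic line meets the curve in up to 2 points.
Then, from the visible intercepts: the curve avoids every integer y-axis point in the box.
Finally, these observations pin down the coefficients.

3*x^2 - 2*x*y + x - 1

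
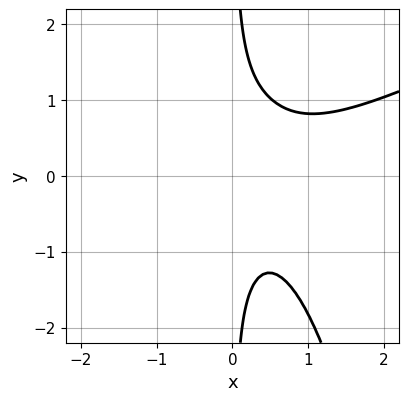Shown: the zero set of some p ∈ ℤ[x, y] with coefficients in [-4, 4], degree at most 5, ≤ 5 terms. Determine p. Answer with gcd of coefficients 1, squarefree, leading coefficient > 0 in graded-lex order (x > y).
deg p = 4.
Observable constraints: the curve avoids every integer y-axis point in the box; the curve avoids every integer x-axis point in the box.
The integer polynomial consistent with all of this is the stated p.

x^4 - 2*x^3*y - 2*x*y^2 + x^2 + 1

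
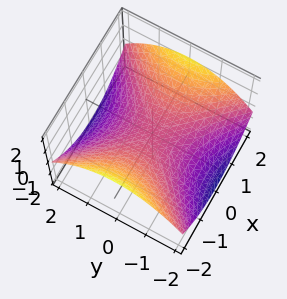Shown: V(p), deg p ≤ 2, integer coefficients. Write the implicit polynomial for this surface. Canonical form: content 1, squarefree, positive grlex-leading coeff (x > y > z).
x^2 - y^2 - 3*z

First, the degree is 2 — a saddle surface; a quadric.
Then, symmetries: mirror symmetry x ↦ −x ⇒ only even powers of x; mirror symmetry y ↦ −y ⇒ only even powers of y.
Then, from the visible intercepts: one x-axis crossing is at x = 0; one z-axis crossing is at z = 0; it meets the y-axis at y = 0 (among the integer gridlines).
Finally, putting this together gives p.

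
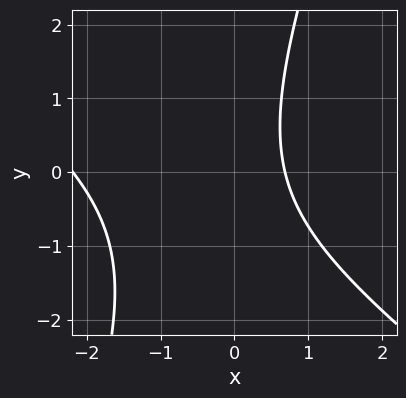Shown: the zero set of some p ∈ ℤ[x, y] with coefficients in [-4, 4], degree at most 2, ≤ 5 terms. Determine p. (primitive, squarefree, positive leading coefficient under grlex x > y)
2*x^2 + 2*x*y - y^2 + 3*x - 3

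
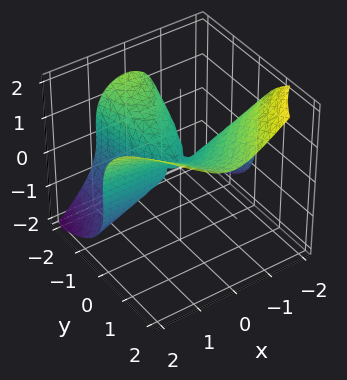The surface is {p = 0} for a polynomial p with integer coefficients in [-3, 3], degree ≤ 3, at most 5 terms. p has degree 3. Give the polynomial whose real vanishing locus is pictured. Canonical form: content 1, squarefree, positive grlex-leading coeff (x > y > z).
3*x^2*y - 2*z^3 + y^2

The degree is 3 — the shape is more complex than any degree-2 surface.
From the axis intercepts and sections: one y-axis crossing is at y = 0; the visible x-axis segment lies entirely on the surface.
These observations pin down the coefficients.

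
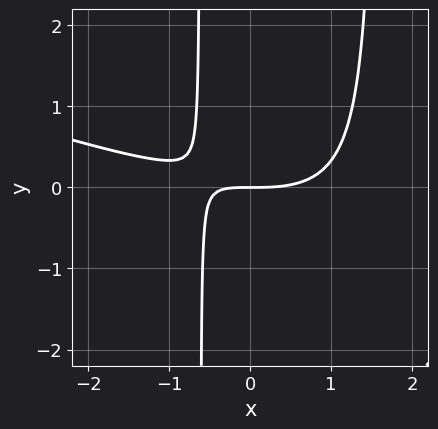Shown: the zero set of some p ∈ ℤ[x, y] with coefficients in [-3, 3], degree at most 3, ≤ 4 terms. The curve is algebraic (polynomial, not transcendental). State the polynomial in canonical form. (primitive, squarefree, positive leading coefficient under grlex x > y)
x^3 + 3*x^2*y - 3*x*y - 3*y

Degree: a generic line meets the curve in up to 3 points, so deg p = 3.
From the visible intercepts: one x-axis crossing is at x = 0; it crosses the y-axis at the gridline y = 0.
Solving for integer coefficients yields p as stated.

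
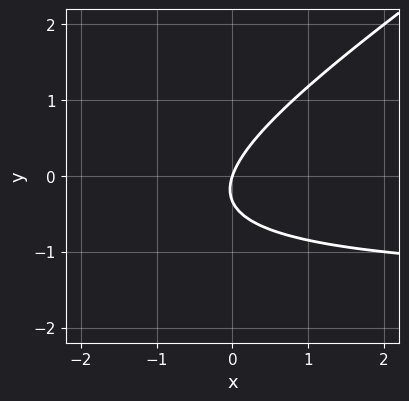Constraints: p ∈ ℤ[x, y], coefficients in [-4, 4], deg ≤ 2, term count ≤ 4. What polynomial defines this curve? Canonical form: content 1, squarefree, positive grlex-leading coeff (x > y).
(a) deg p = 2. The shape is more complex than any degree-1 curve.
(b) From the axis intercepts and sections: it meets the x-axis at x = 0 (among the integer gridlines); it crosses the y-axis at the gridline y = 0.
(c) Fitting integer coefficients to these (and the overall shape) gives p.

2*x*y - 3*y^2 + 3*x - y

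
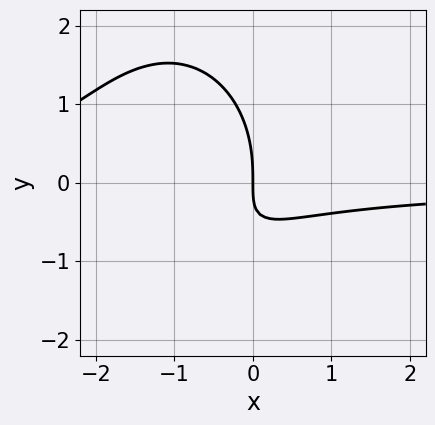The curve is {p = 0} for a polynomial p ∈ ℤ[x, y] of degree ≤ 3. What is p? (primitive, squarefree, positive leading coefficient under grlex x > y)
2*x^2*y + y^3 + 3*x*y + 2*x

Degree: the shape is more complex than any degree-2 curve, so deg p = 3.
From the visible intercepts: it crosses the y-axis at the gridline y = 0; it meets the x-axis at x = 0 (among the integer gridlines).
Assembling these constraints gives the stated polynomial.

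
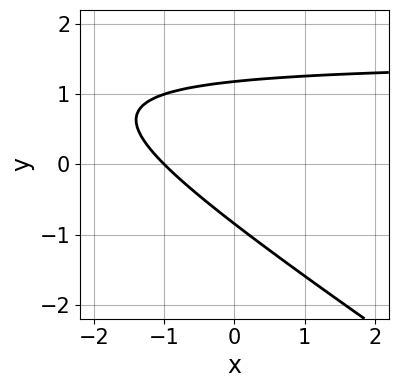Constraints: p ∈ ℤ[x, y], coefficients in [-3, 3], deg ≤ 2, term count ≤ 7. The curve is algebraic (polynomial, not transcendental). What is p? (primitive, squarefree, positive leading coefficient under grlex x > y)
2*x*y + 3*y^2 - 3*x - y - 3

First, deg p = 2.
Next, checking where it meets the axes: it crosses the x-axis at the gridline x = -1.
Finally, assembling these constraints gives the stated polynomial.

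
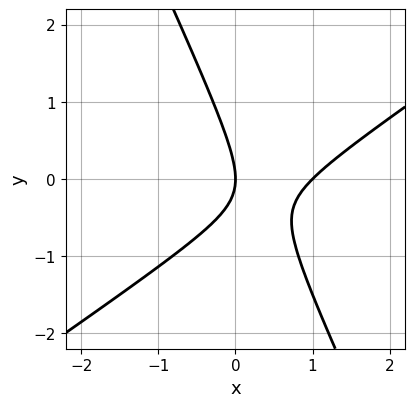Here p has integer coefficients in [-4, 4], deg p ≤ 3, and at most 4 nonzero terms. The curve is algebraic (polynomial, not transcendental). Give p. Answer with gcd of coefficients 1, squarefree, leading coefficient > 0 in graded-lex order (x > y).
3*x^2 - 3*x*y - 2*y^2 - 3*x

1. deg p = 2. A generic line meets the curve in up to 2 points.
2. From the axis intercepts and sections: one y-axis crossing is at y = 0; the x-axis gridline crossings are at x ∈ {0, 1}.
3. Putting this together gives p.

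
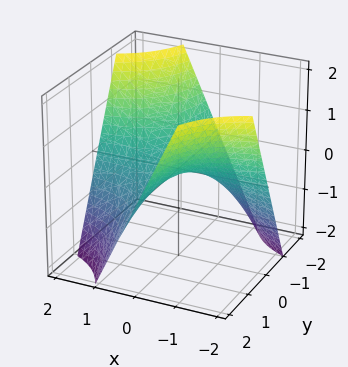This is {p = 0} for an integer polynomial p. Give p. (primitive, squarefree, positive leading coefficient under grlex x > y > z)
(a) deg p = 2. A saddle surface; a quadric.
(b) Against the integer gridlines: every point of the y-axis in the box is on the surface; it crosses the z-axis at the gridline z = 0.
(c) Putting this together gives p. Check: (-2, 0, 0) on the x-axis lies on the surface, and p(-2, 0, 0) = 0. ✓

x*y + z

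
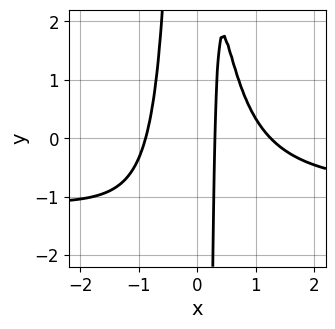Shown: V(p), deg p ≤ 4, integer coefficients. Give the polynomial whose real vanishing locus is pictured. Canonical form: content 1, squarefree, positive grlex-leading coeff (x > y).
3*x^3*y + 3*x^3 - 2*x^2 - 3*x + 1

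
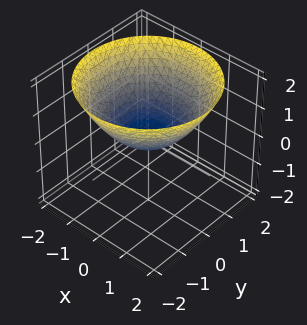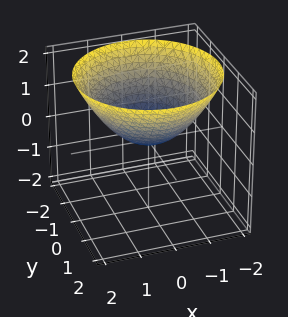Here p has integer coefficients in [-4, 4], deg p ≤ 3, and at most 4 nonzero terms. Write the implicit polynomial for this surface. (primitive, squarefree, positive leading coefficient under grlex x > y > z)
First, the degree is 2 — a single bowl opening along one axis; a quadric.
Then, symmetry: every cross-section ⟂ z is a circle, so x, y appear only via x² + y².
Then, reading off the gridlines: a circular section at z = 1 has radius between 1 and 2; one x-axis crossing is at x = 0.
Finally, assembling these constraints gives the stated polynomial.

x^2 + y^2 - 2*z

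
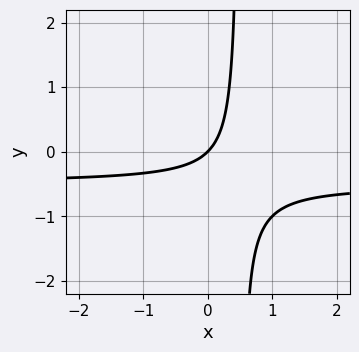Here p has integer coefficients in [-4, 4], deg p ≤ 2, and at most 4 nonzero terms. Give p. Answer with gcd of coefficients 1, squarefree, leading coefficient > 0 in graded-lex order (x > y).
First, degree: no degree-1 curve has this shape, so deg p = 2.
Next, against the integer gridlines: one x-axis crossing is at x = 0; it crosses the y-axis at the gridline y = 0.
Finally, assembling these constraints gives the stated polynomial.

2*x*y + x - y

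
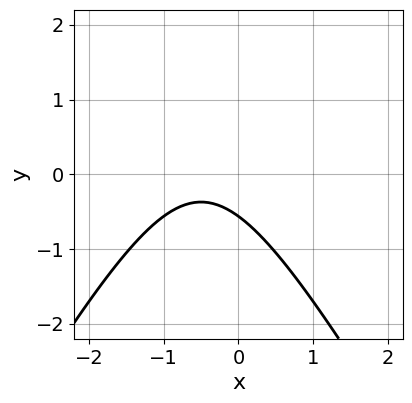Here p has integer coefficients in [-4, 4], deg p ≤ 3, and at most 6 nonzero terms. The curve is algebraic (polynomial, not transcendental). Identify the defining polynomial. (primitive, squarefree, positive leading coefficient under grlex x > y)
Degree: a generic line meets the curve in up to 2 points, so deg p = 2.
Checking where it meets the axes: the curve avoids every integer x-axis point in the box.
Matching integer coefficients to the picture gives p.

3*x^2 - y^2 + 3*x + 3*y + 2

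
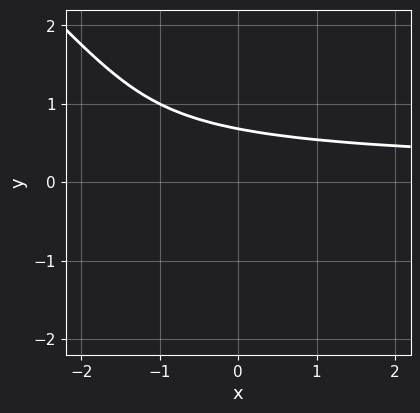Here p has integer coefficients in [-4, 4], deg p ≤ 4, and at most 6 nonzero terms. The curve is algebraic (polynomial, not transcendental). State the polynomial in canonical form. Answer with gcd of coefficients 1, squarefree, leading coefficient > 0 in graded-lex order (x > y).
(a) deg p = 3. A generic line meets the curve in up to 3 points.
(b) Against the integer gridlines: the curve avoids every integer x-axis point in the box.
(c) Together with the visible shape, these determine p as stated.

x*y^2 + y^3 + y - 1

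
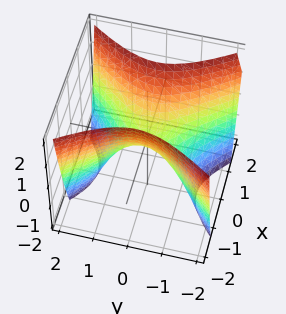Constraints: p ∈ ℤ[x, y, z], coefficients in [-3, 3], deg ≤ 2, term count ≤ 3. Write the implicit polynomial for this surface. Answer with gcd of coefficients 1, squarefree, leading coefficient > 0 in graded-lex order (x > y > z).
3*x^2 - 2*y^2 - 2*z

1. The degree is 2 — a hyperbolic paraboloid; a quadric.
2. Symmetries: mirror symmetry x ↦ −x ⇒ only even powers of x; the y ↦ −y reflection is a symmetry, so y appears only in even powers.
3. Checking where it meets the axes: it meets the x-axis at x = 0 (among the integer gridlines); one y-axis crossing is at y = 0.
4. These observations pin down the coefficients.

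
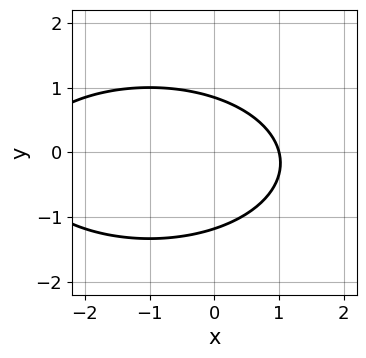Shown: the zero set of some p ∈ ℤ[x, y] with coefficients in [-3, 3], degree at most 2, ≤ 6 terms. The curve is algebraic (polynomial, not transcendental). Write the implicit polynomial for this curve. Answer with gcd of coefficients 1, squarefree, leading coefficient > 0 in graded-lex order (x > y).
x^2 + 3*y^2 + 2*x + y - 3

The degree is 2 — no degree-1 curve has this shape.
Observable constraints: it crosses the x-axis at the gridline x = 1.
Solving for integer coefficients yields p as stated.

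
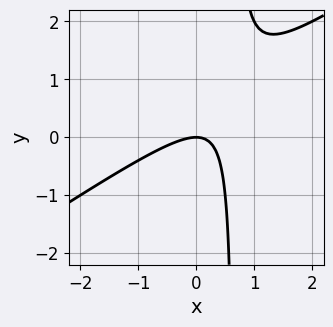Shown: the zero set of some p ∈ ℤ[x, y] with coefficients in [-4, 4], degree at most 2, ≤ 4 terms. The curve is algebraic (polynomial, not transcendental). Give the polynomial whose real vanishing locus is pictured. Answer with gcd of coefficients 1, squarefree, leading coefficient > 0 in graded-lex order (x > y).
2*x^2 - 3*x*y + 2*y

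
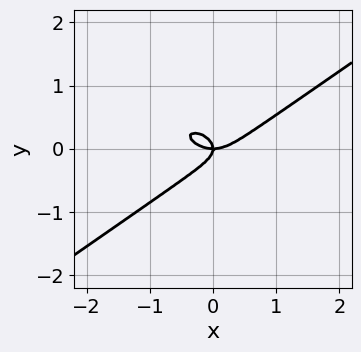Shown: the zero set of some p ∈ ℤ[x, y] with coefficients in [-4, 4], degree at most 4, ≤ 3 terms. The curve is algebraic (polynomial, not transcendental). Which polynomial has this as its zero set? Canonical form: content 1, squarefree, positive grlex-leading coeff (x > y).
Degree: the shape is more complex than any degree-2 curve, so deg p = 3.
Observable constraints: it meets the y-axis at y = 0 (among the integer gridlines); it meets the x-axis at x = 0 (among the integer gridlines).
Putting this together gives p.

x^3 - 3*y^3 - x*y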